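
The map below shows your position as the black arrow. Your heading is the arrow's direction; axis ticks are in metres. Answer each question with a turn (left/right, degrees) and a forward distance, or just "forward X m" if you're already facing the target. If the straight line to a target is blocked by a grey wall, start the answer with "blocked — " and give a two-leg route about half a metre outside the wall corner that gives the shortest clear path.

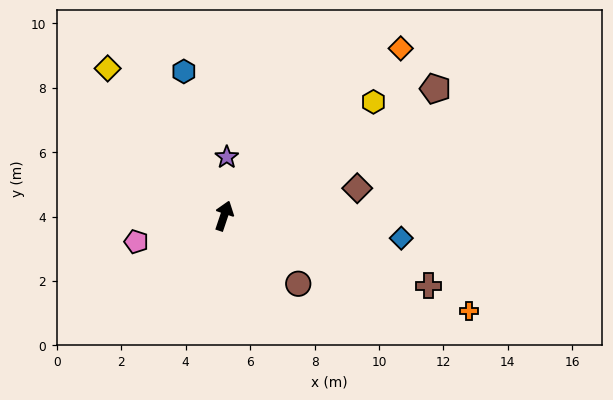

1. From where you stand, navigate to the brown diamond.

turn right 60°, forward 4.2 m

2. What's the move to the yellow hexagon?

turn right 34°, forward 5.8 m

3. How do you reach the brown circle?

turn right 114°, forward 3.1 m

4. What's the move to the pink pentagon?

turn left 125°, forward 2.8 m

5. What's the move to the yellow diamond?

turn left 57°, forward 5.8 m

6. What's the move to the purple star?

turn left 16°, forward 1.8 m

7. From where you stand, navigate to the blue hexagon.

turn left 34°, forward 4.7 m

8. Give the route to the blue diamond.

turn right 79°, forward 5.5 m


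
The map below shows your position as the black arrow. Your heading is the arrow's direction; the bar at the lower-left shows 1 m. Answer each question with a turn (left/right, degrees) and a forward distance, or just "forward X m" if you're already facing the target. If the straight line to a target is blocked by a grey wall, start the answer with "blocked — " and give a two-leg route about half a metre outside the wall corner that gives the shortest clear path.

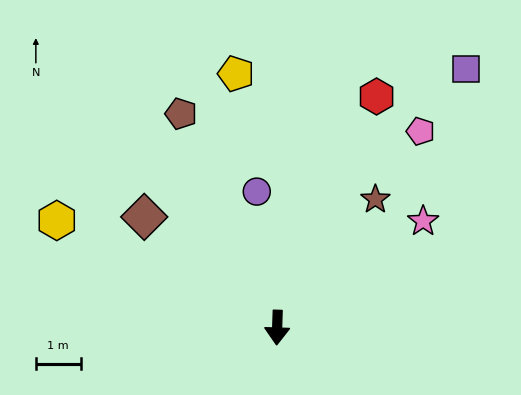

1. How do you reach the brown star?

turn left 144°, forward 3.6 m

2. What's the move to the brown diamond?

turn right 128°, forward 3.9 m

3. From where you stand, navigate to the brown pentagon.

turn right 154°, forward 5.2 m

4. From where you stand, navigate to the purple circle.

turn right 170°, forward 3.1 m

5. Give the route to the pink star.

turn left 128°, forward 4.0 m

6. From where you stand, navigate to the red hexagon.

turn left 159°, forward 5.6 m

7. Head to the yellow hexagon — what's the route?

turn right 114°, forward 5.5 m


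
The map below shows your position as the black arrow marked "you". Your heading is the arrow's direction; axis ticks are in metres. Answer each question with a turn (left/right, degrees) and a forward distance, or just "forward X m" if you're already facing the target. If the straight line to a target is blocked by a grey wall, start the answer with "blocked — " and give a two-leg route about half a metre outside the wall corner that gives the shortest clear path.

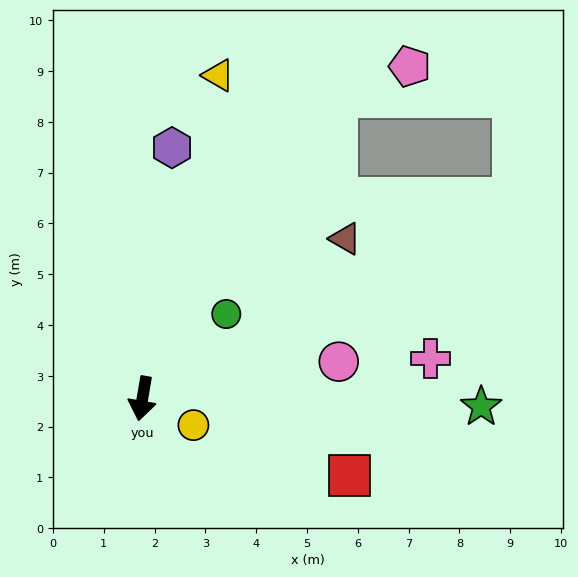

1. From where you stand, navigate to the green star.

turn left 98°, forward 6.7 m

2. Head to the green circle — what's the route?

turn left 145°, forward 2.3 m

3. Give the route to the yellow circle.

turn left 72°, forward 1.1 m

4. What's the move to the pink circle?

turn left 110°, forward 3.9 m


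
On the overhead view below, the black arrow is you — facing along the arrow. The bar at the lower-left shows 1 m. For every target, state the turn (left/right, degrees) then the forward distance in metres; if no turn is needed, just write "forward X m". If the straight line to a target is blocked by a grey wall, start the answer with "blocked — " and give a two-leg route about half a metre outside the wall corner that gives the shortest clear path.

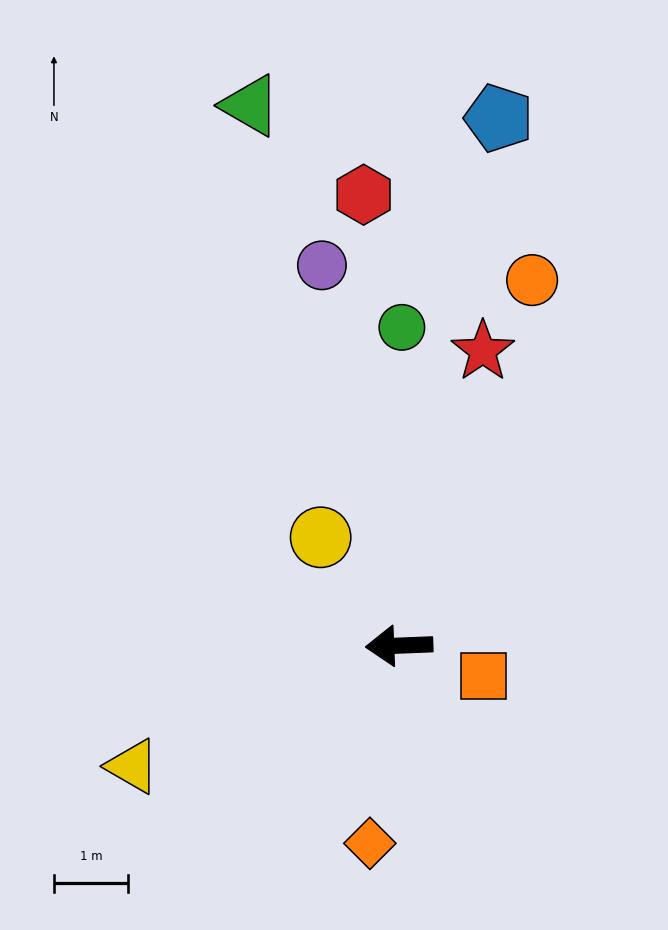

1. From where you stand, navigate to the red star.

turn right 108°, forward 4.1 m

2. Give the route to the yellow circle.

turn right 56°, forward 1.8 m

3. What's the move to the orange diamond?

turn left 79°, forward 2.7 m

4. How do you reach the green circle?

turn right 93°, forward 4.3 m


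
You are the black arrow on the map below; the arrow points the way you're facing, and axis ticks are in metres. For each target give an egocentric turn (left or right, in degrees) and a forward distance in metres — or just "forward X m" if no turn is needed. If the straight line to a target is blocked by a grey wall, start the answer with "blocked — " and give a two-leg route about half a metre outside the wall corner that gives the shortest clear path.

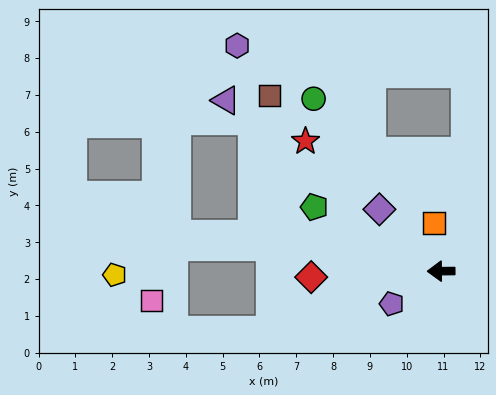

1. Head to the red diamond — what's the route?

turn left 2°, forward 3.5 m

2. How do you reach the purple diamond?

turn right 46°, forward 2.4 m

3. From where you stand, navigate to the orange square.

turn right 82°, forward 1.3 m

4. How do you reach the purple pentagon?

turn left 33°, forward 1.6 m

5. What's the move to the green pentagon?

turn right 27°, forward 3.9 m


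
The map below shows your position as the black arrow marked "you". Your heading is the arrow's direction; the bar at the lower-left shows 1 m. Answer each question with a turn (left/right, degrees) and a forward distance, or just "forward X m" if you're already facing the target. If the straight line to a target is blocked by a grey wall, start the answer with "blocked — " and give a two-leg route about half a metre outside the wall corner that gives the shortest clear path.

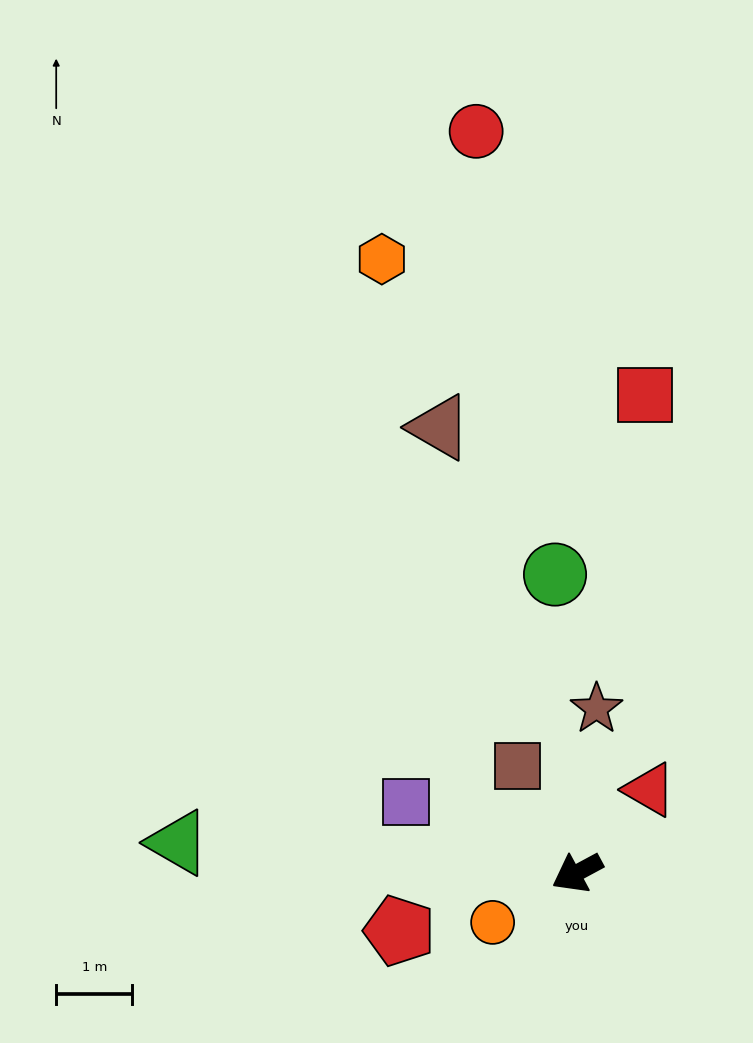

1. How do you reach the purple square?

turn right 51°, forward 2.4 m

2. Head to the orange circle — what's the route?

turn left 2°, forward 1.3 m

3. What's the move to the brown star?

turn right 125°, forward 2.2 m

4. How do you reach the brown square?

turn right 89°, forward 1.6 m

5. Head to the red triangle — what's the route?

turn right 159°, forward 1.4 m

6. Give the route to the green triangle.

turn right 33°, forward 5.3 m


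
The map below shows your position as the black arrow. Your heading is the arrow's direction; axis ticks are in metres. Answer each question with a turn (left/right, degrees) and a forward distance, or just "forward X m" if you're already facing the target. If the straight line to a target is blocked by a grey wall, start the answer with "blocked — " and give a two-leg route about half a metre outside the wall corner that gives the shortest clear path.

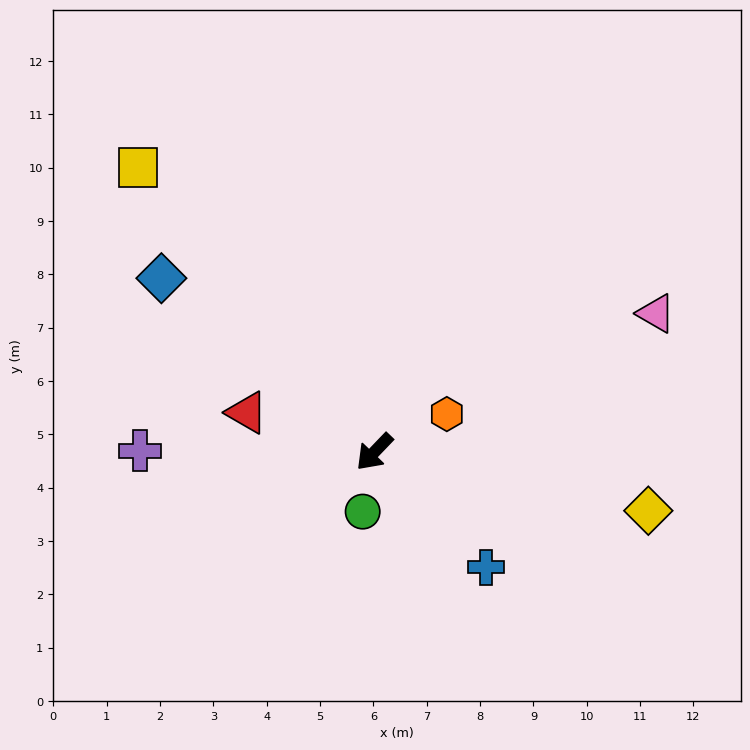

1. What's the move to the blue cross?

turn left 88°, forward 3.0 m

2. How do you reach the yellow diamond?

turn left 122°, forward 5.3 m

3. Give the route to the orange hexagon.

turn left 161°, forward 1.5 m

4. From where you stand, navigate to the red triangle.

turn right 63°, forward 2.5 m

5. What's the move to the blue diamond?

turn right 85°, forward 5.2 m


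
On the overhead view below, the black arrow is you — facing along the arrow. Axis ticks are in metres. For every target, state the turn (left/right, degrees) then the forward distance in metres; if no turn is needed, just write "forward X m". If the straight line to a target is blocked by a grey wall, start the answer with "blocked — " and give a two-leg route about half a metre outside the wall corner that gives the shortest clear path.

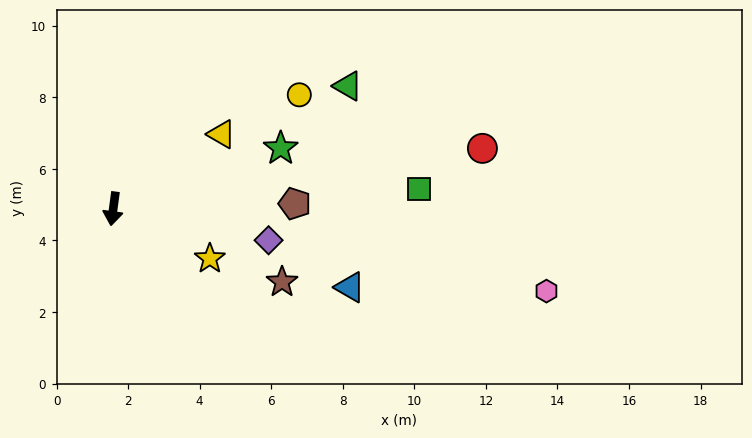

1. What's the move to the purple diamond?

turn left 86°, forward 4.4 m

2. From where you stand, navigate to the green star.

turn left 118°, forward 5.0 m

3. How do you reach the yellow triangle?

turn left 132°, forward 3.7 m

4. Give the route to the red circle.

turn left 107°, forward 10.5 m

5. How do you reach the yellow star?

turn left 70°, forward 3.0 m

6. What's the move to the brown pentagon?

turn left 99°, forward 5.1 m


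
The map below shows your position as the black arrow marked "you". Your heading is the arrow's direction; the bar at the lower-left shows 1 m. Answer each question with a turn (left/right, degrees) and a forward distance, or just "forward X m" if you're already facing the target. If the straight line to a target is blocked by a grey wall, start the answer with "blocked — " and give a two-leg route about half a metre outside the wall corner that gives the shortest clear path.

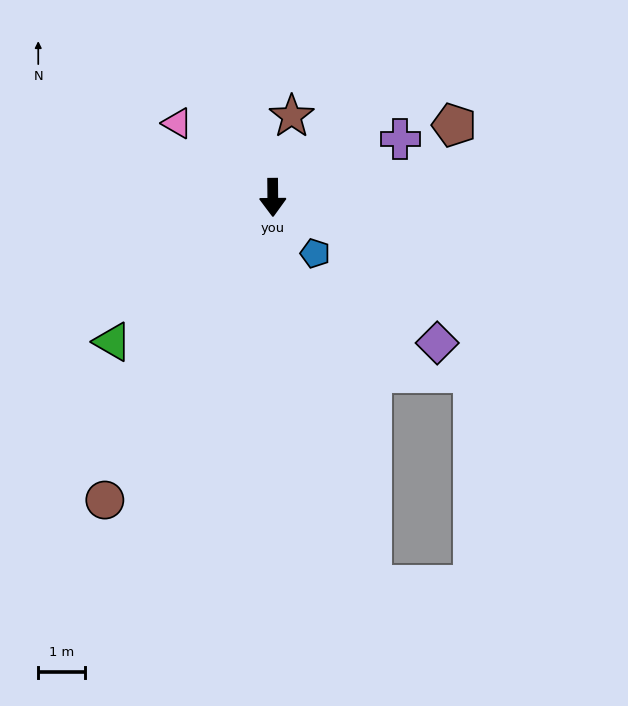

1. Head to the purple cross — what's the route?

turn left 114°, forward 3.0 m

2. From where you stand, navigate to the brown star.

turn left 166°, forward 1.8 m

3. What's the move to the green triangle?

turn right 48°, forward 4.7 m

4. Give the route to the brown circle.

turn right 30°, forward 7.5 m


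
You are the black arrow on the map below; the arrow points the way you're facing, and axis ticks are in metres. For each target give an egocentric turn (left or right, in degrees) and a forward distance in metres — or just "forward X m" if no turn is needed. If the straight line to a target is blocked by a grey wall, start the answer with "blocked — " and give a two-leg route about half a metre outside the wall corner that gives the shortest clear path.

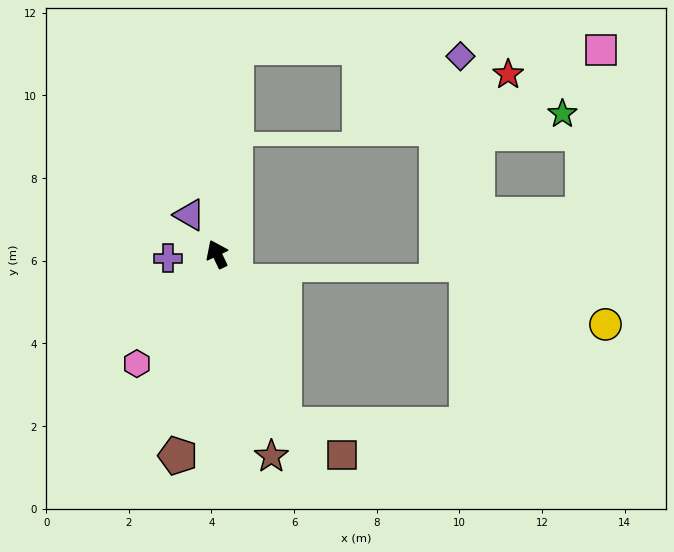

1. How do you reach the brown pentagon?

turn left 144°, forward 5.0 m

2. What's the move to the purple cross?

turn left 70°, forward 1.2 m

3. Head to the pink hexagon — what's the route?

turn left 119°, forward 3.3 m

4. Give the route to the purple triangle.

turn left 10°, forward 1.2 m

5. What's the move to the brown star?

turn left 170°, forward 5.1 m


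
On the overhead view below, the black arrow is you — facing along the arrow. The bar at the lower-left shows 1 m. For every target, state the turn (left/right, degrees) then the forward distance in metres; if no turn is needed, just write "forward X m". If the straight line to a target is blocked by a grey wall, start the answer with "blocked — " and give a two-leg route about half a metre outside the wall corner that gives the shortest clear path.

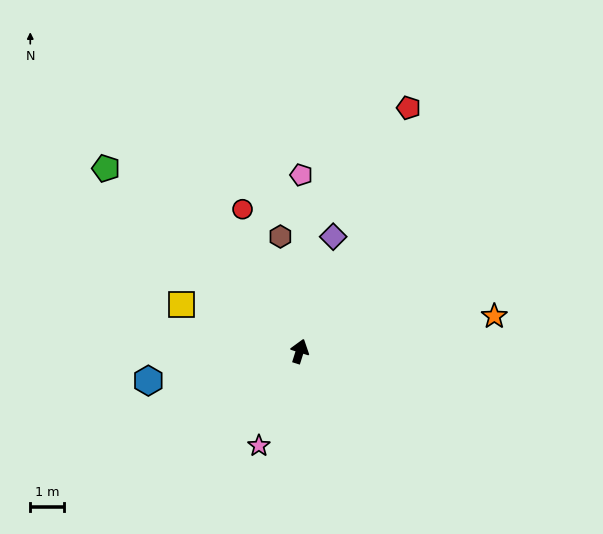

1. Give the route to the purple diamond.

forward 3.6 m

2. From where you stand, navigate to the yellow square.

turn left 86°, forward 3.8 m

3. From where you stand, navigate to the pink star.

turn left 174°, forward 3.1 m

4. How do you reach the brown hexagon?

turn left 27°, forward 3.5 m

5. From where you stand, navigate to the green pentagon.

turn left 64°, forward 8.0 m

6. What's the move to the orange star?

turn right 62°, forward 5.9 m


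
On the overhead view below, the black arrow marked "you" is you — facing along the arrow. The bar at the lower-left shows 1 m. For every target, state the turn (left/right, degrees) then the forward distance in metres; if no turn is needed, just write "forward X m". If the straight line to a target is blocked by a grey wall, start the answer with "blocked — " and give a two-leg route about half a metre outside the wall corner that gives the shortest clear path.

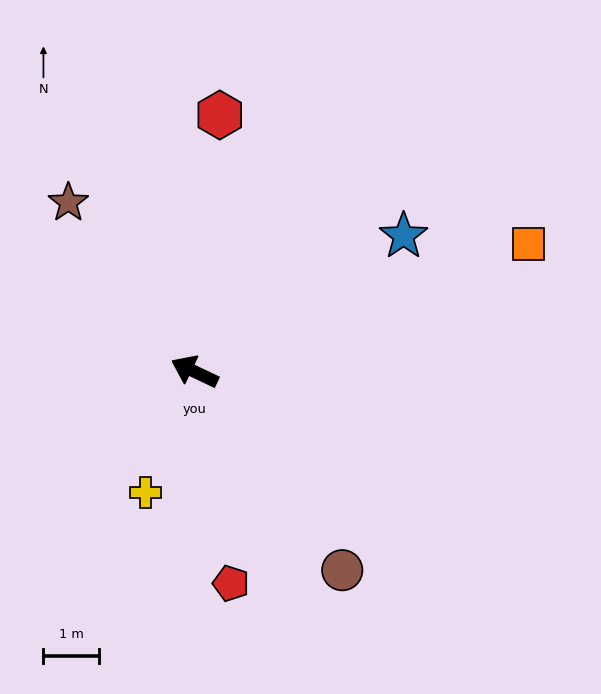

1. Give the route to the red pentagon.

turn left 125°, forward 3.9 m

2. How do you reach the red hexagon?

turn right 70°, forward 4.7 m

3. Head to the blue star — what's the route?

turn right 122°, forward 4.5 m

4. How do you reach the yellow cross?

turn left 93°, forward 2.4 m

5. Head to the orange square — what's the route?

turn right 134°, forward 6.5 m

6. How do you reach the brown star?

turn right 28°, forward 3.8 m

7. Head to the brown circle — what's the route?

turn left 152°, forward 4.5 m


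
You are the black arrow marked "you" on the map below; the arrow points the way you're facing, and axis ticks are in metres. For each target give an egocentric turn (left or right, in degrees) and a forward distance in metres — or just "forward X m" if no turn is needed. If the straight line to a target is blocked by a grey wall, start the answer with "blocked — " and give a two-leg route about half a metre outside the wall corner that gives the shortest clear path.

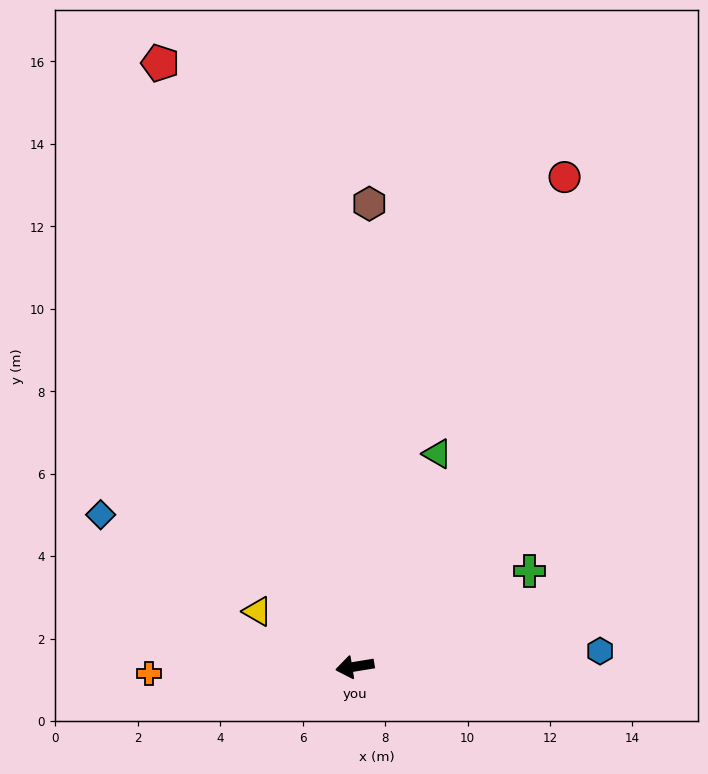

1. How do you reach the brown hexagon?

turn right 101°, forward 11.2 m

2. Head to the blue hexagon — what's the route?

turn left 174°, forward 6.0 m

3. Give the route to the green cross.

turn right 161°, forward 4.8 m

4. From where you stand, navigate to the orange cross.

turn right 7°, forward 5.0 m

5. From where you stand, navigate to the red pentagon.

turn right 81°, forward 15.4 m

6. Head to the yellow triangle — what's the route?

turn right 39°, forward 2.7 m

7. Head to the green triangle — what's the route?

turn right 120°, forward 5.5 m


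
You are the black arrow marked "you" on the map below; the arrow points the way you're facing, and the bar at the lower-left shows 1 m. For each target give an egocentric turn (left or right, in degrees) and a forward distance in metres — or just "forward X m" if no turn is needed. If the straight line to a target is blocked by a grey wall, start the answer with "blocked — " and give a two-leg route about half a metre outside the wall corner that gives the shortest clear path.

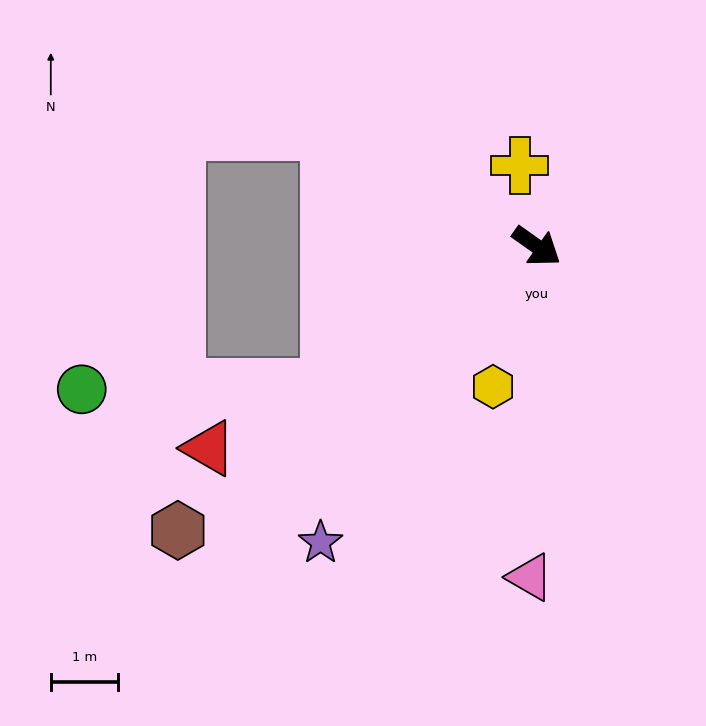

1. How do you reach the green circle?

blocked — turn right 111°, forward 3.7 m, then turn right 33°, forward 3.7 m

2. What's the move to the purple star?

turn right 91°, forward 5.4 m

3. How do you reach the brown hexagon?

turn right 106°, forward 6.8 m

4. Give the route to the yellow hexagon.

turn right 72°, forward 2.2 m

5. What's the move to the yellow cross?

turn left 137°, forward 1.2 m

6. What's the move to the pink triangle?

turn right 56°, forward 4.9 m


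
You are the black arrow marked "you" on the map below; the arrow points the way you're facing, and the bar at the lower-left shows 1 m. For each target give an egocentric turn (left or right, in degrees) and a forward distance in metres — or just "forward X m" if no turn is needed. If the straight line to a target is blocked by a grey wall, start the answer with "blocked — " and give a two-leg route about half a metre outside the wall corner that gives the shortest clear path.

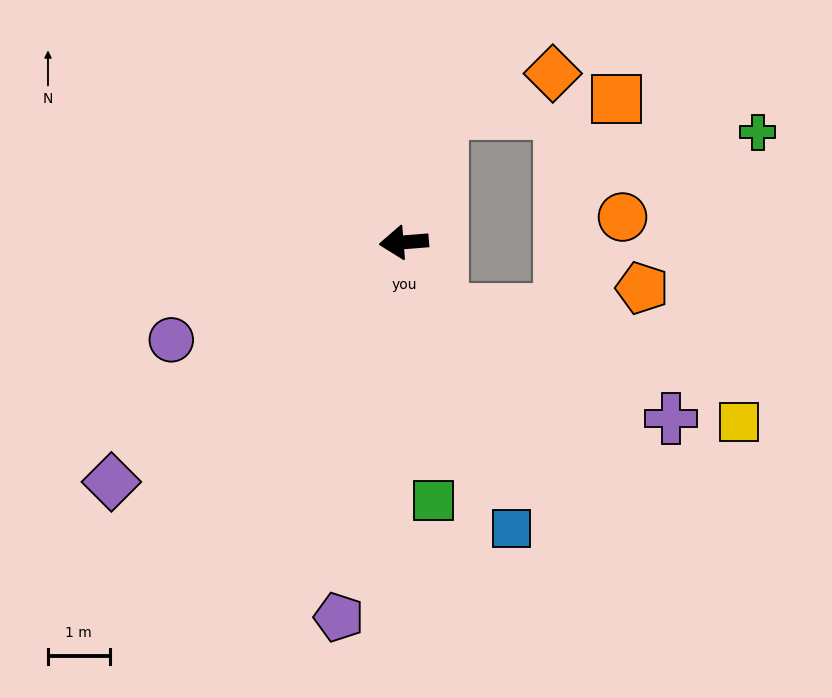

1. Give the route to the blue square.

turn left 106°, forward 5.0 m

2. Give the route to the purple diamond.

turn left 35°, forward 6.1 m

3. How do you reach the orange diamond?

blocked — turn right 111°, forward 2.2 m, then turn right 54°, forward 1.9 m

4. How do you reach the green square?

turn left 92°, forward 4.2 m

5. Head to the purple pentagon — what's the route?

turn left 76°, forward 6.2 m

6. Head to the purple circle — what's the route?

turn left 18°, forward 4.1 m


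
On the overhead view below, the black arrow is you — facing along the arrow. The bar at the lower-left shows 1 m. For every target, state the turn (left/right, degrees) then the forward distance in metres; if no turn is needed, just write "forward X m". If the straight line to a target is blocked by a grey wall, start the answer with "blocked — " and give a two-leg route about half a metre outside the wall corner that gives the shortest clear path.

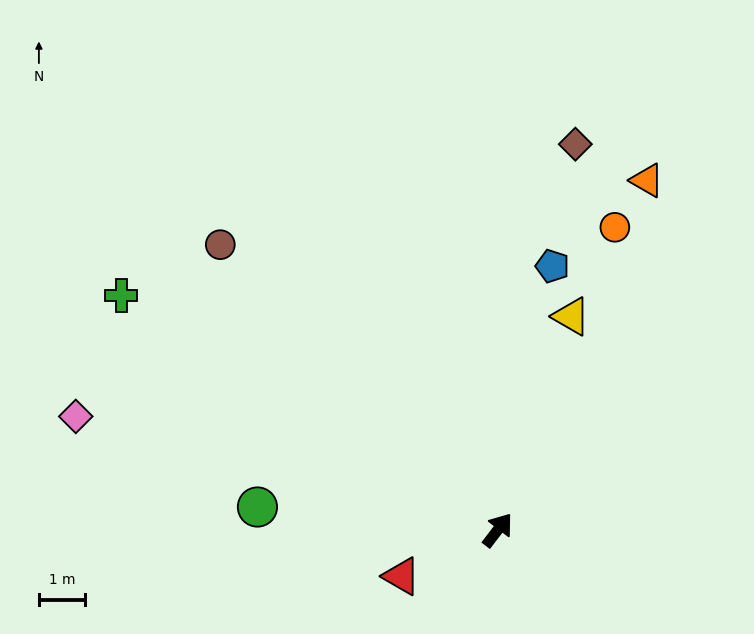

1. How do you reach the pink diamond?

turn left 112°, forward 9.4 m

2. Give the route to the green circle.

turn left 122°, forward 5.2 m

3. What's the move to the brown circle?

turn left 82°, forward 8.5 m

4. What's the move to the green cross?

turn left 96°, forward 9.5 m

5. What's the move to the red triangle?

turn left 153°, forward 2.3 m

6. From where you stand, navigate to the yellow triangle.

turn left 18°, forward 4.8 m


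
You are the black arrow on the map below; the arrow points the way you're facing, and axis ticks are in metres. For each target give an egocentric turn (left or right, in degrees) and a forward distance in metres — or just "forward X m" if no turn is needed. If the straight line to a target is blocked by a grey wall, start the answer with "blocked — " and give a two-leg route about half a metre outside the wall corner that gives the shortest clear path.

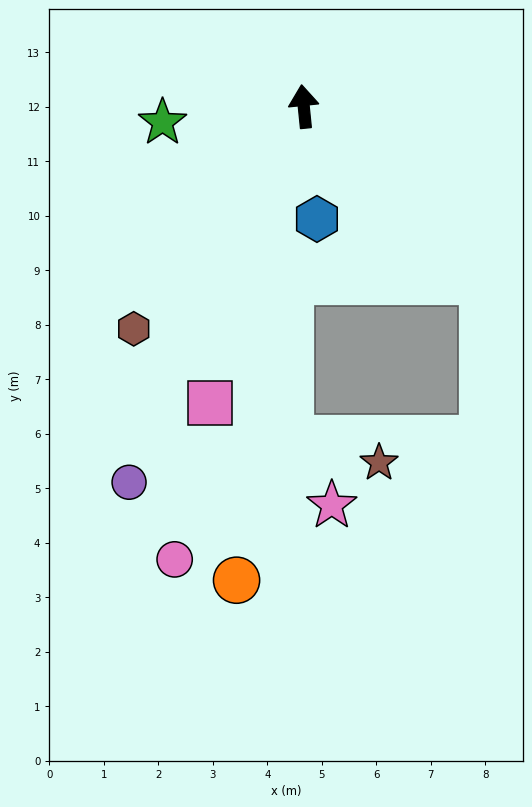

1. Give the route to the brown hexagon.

turn left 137°, forward 5.1 m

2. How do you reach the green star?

turn left 91°, forward 2.6 m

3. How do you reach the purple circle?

turn left 149°, forward 7.6 m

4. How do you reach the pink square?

turn left 157°, forward 5.7 m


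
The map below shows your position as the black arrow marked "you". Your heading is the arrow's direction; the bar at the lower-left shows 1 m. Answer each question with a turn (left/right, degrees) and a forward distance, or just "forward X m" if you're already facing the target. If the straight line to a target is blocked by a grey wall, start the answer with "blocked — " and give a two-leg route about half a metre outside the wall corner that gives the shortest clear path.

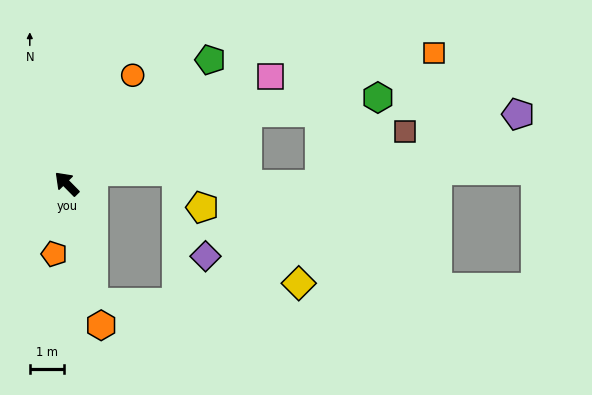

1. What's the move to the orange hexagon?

turn left 149°, forward 4.2 m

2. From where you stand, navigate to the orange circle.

turn right 76°, forward 3.7 m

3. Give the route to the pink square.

turn right 107°, forward 6.7 m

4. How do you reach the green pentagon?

turn right 94°, forward 5.5 m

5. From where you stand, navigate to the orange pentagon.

turn left 125°, forward 2.1 m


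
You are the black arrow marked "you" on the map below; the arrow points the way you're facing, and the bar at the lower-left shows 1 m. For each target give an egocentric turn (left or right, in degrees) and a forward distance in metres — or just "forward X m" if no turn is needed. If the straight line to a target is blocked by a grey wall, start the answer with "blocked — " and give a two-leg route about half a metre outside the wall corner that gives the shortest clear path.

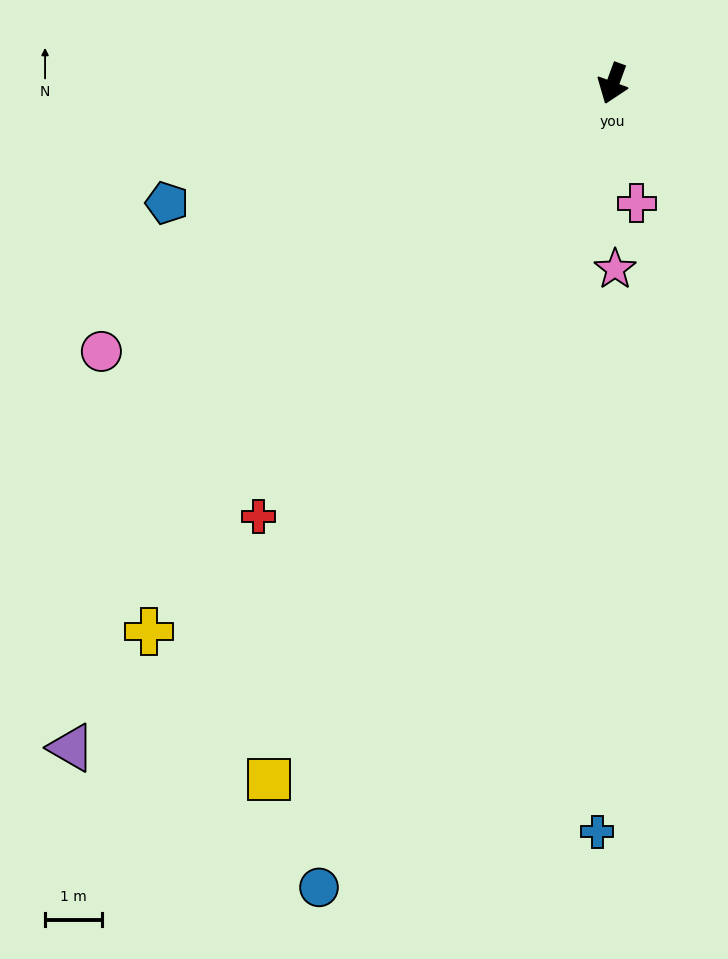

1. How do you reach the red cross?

turn right 19°, forward 9.9 m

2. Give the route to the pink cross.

turn left 31°, forward 2.2 m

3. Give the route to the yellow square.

turn right 6°, forward 13.7 m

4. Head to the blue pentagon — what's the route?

turn right 55°, forward 8.2 m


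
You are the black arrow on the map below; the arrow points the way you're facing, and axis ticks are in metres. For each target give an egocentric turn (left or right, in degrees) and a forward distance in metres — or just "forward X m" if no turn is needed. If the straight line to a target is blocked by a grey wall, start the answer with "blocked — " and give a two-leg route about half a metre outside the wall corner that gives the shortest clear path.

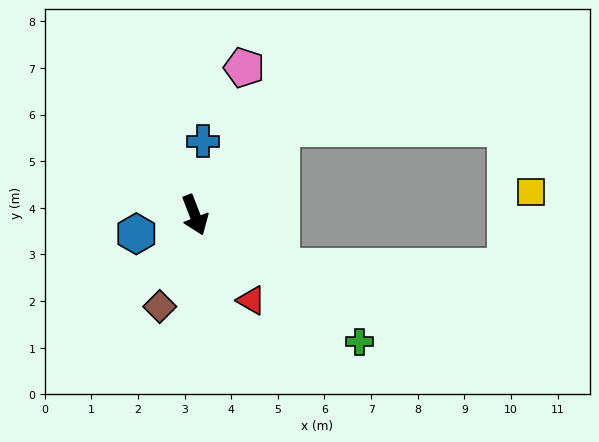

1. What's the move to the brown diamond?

turn right 42°, forward 2.1 m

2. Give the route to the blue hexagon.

turn right 93°, forward 1.3 m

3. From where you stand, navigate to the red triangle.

turn left 12°, forward 2.2 m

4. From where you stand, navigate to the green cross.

turn left 31°, forward 4.5 m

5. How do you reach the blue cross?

turn left 152°, forward 1.6 m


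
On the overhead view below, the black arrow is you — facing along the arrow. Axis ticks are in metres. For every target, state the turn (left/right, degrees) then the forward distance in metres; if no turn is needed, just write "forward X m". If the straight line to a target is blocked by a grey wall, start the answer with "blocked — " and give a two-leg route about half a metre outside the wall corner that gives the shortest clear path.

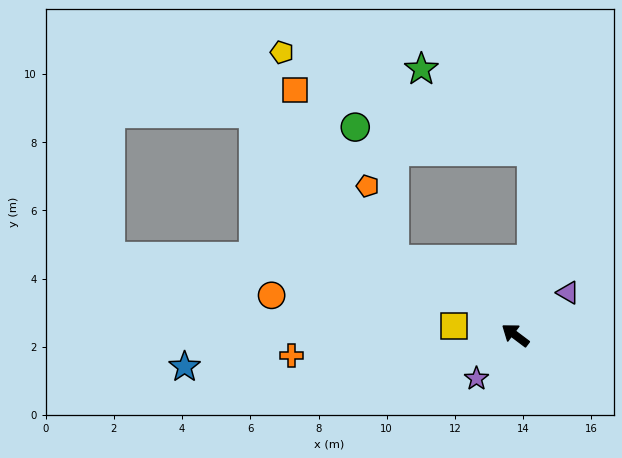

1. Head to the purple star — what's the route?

turn left 85°, forward 1.7 m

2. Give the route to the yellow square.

turn left 29°, forward 1.8 m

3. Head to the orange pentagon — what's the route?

blocked — turn left 5°, forward 4.2 m, then turn right 38°, forward 2.3 m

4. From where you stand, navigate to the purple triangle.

turn right 104°, forward 2.0 m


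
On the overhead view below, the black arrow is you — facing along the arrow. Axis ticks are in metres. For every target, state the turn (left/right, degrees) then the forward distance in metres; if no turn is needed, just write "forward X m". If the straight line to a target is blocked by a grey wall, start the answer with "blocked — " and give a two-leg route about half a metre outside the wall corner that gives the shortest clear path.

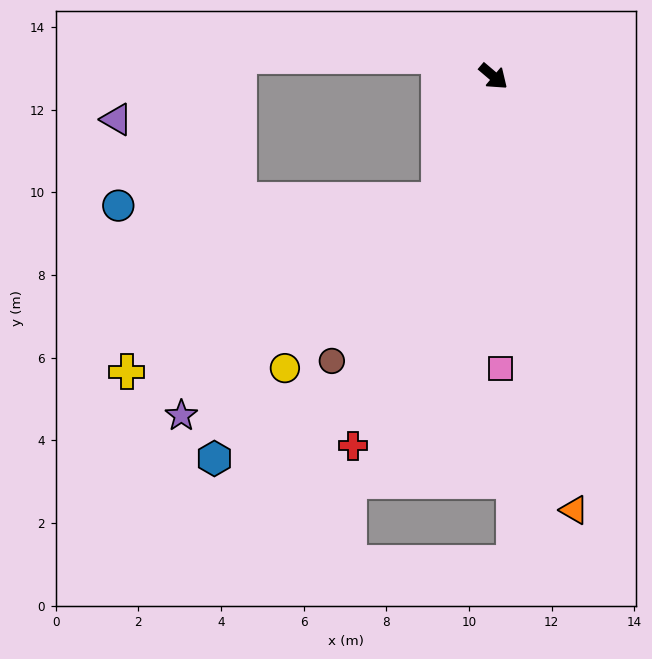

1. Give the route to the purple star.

blocked — turn right 74°, forward 3.3 m, then turn right 26°, forward 8.1 m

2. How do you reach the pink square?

turn right 48°, forward 7.1 m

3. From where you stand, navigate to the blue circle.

blocked — turn right 74°, forward 3.3 m, then turn right 64°, forward 7.7 m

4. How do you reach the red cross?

turn right 70°, forward 9.6 m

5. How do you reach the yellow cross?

blocked — turn right 74°, forward 3.3 m, then turn right 37°, forward 8.6 m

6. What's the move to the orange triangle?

turn right 39°, forward 10.7 m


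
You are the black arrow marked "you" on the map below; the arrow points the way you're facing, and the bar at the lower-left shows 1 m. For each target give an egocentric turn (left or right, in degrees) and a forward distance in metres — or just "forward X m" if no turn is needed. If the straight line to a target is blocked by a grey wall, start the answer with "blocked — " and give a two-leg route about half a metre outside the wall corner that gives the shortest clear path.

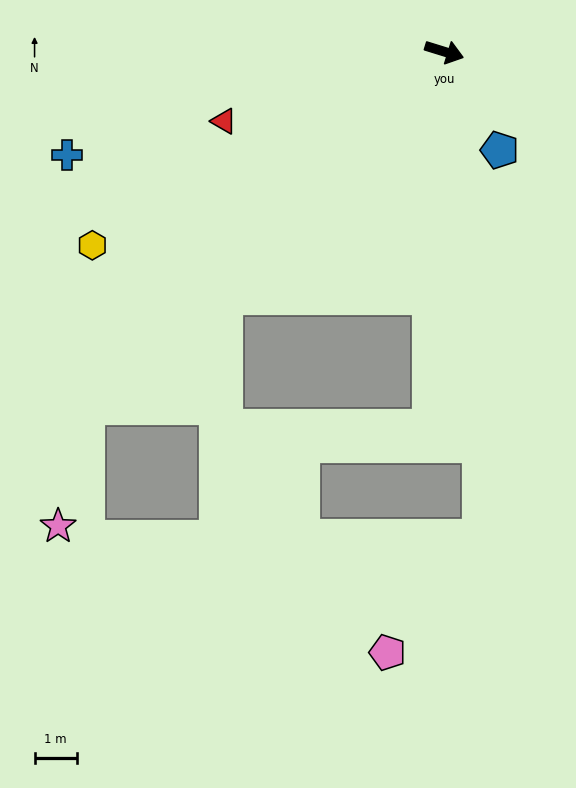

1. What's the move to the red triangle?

turn right 145°, forward 5.5 m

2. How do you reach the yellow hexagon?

turn right 134°, forward 9.6 m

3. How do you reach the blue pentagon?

turn right 43°, forward 2.7 m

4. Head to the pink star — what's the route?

blocked — turn right 118°, forward 12.0 m, then turn left 32°, forward 2.9 m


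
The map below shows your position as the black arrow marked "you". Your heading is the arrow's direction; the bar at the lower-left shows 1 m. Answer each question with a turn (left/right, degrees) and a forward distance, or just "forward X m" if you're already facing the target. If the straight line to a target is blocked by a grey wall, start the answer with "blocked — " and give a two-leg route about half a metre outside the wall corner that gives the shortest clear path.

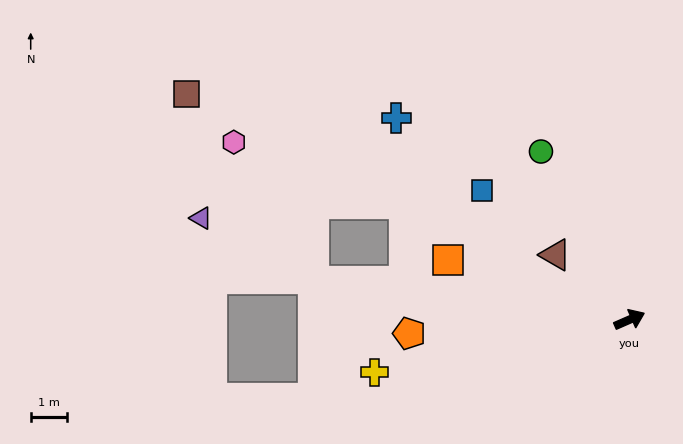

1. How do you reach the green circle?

turn left 94°, forward 5.3 m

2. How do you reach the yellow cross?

turn left 168°, forward 7.2 m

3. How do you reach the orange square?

turn left 138°, forward 5.3 m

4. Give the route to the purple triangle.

blocked — turn left 149°, forward 8.9 m, then turn right 22°, forward 3.6 m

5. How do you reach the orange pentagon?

turn left 160°, forward 6.1 m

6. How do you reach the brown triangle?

turn left 115°, forward 2.7 m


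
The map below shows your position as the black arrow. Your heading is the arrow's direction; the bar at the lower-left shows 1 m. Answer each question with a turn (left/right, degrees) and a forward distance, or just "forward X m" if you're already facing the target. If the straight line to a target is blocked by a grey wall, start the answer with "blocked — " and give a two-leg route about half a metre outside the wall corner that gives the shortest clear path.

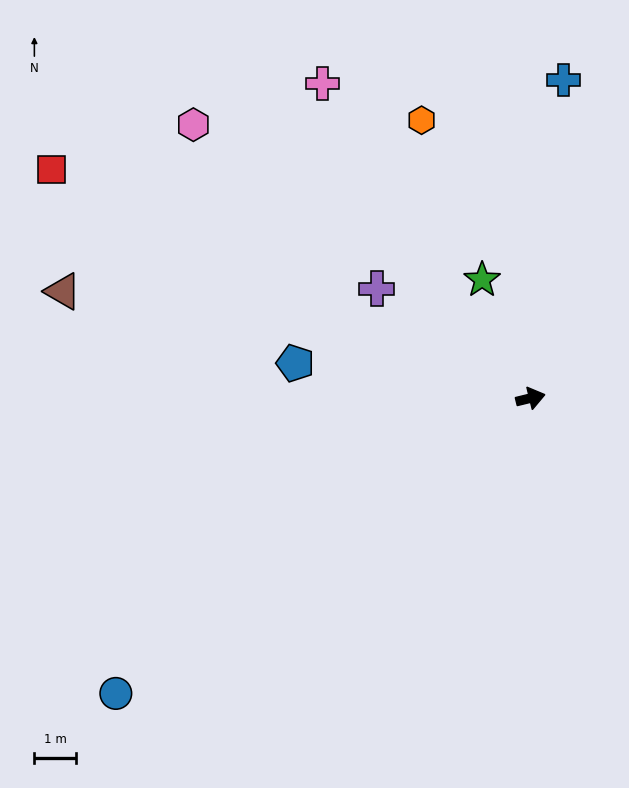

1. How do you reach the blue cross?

turn left 70°, forward 7.7 m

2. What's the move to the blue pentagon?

turn left 158°, forward 5.7 m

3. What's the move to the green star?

turn left 99°, forward 3.1 m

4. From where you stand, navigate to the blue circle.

turn right 158°, forward 12.3 m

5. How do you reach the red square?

turn left 141°, forward 12.8 m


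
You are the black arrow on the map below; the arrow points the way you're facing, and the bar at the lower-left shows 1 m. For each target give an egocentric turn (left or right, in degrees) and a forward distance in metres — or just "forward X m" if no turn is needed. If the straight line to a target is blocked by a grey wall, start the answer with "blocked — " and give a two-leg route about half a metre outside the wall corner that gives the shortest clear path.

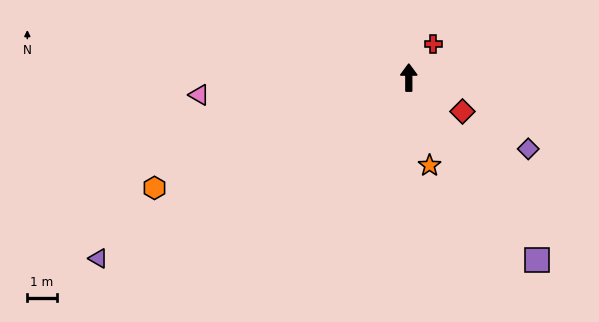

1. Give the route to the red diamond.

turn right 122°, forward 2.1 m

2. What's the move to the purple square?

turn right 145°, forward 7.5 m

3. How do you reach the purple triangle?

turn left 120°, forward 12.1 m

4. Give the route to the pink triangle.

turn left 95°, forward 7.1 m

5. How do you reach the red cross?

turn right 36°, forward 1.4 m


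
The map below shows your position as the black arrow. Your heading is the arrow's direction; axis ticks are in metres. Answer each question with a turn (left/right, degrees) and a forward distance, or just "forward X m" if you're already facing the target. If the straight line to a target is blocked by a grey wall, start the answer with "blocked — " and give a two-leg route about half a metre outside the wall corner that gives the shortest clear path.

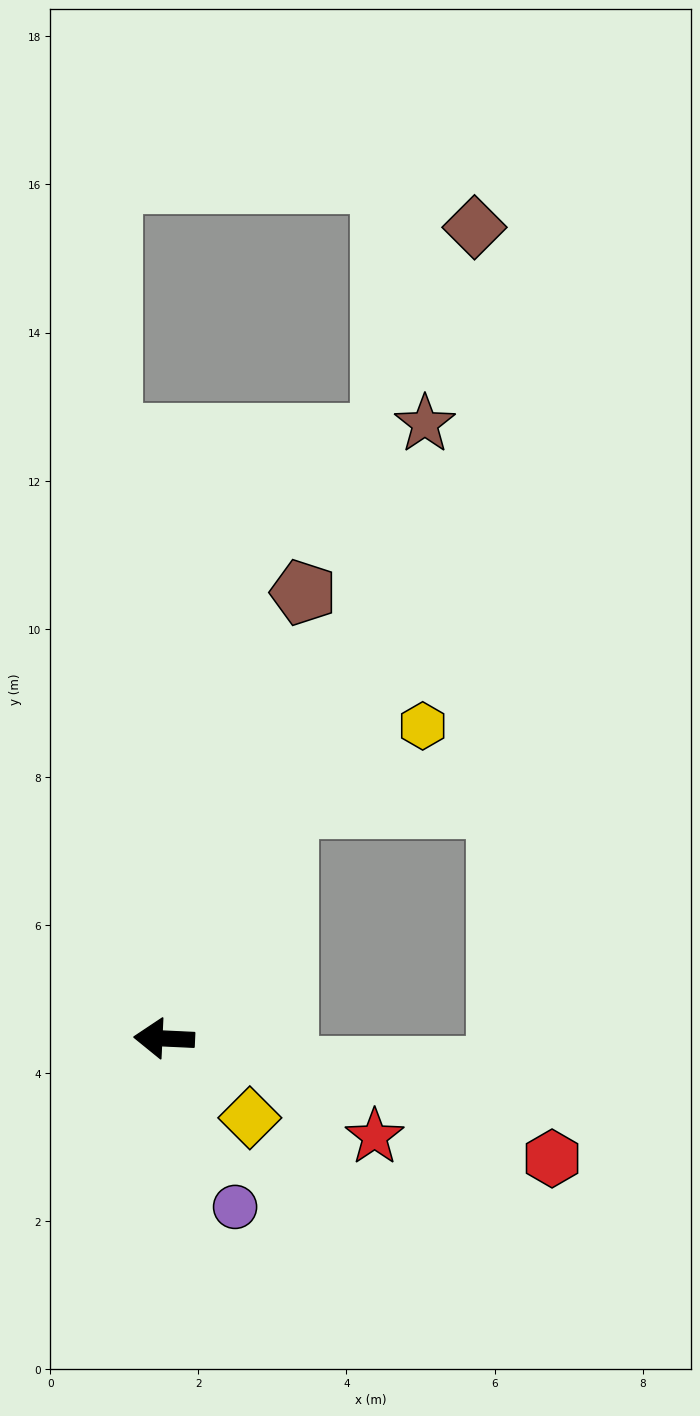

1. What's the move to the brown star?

turn right 110°, forward 9.0 m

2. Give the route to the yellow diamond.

turn left 140°, forward 1.6 m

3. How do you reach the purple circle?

turn left 116°, forward 2.5 m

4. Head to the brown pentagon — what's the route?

turn right 105°, forward 6.3 m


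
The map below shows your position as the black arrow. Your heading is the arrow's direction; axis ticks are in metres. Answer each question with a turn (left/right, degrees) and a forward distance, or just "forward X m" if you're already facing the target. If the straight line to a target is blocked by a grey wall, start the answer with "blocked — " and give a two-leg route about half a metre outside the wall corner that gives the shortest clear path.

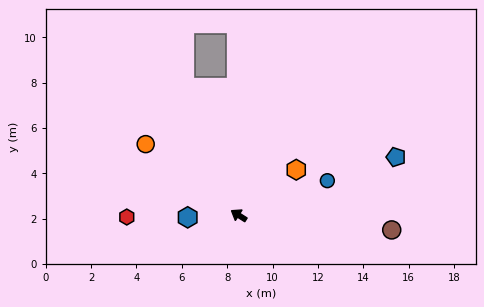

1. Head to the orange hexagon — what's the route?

turn right 109°, forward 3.2 m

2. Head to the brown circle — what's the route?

turn right 153°, forward 6.8 m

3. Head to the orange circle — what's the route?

turn right 5°, forward 5.2 m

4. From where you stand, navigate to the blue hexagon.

turn left 35°, forward 2.3 m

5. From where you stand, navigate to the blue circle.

turn right 126°, forward 4.2 m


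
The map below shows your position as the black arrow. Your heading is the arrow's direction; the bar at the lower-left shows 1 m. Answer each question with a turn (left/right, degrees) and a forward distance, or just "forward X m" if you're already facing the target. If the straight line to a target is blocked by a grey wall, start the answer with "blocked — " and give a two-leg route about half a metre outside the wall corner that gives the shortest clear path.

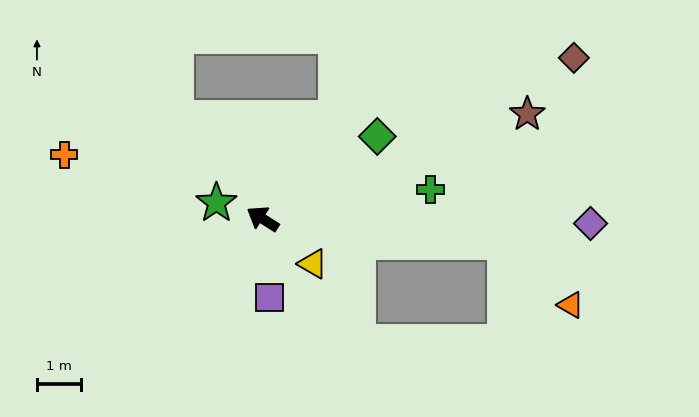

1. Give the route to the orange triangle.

blocked — turn right 153°, forward 5.6 m, then turn right 39°, forward 2.1 m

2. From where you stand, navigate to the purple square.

turn left 128°, forward 1.8 m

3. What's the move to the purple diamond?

turn right 148°, forward 7.5 m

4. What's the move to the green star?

turn left 13°, forward 1.1 m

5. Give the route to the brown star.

turn right 126°, forward 6.5 m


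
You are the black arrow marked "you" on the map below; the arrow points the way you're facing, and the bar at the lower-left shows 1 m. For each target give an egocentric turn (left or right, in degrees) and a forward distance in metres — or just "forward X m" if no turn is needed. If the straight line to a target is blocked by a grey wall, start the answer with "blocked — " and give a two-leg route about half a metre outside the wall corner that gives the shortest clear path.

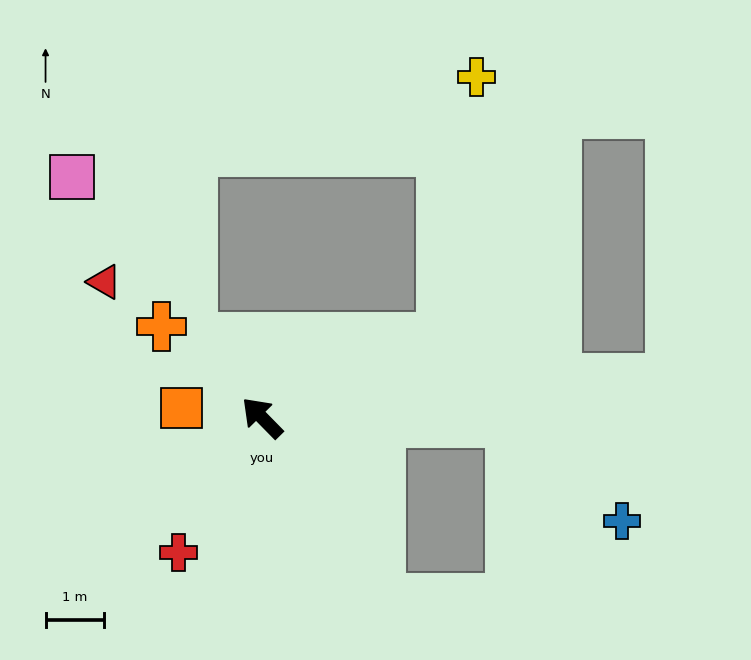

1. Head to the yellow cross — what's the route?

blocked — turn right 110°, forward 3.4 m, then turn left 58°, forward 4.5 m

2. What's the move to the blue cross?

blocked — turn right 136°, forward 4.3 m, then turn right 40°, forward 2.5 m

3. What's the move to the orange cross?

turn left 3°, forward 2.3 m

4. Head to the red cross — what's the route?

turn left 104°, forward 2.7 m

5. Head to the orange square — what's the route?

turn left 39°, forward 1.4 m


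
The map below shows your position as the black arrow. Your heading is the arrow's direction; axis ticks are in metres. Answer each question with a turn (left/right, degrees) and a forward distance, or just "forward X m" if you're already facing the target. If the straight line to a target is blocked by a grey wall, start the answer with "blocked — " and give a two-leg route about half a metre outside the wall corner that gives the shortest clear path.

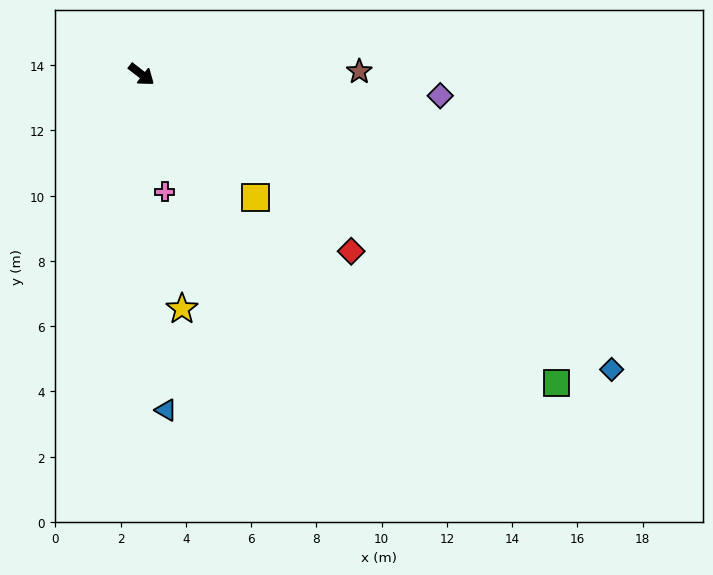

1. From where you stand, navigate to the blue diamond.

turn left 6°, forward 17.0 m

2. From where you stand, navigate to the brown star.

turn left 39°, forward 6.7 m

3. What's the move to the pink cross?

turn right 41°, forward 3.7 m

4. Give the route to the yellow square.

turn right 9°, forward 5.2 m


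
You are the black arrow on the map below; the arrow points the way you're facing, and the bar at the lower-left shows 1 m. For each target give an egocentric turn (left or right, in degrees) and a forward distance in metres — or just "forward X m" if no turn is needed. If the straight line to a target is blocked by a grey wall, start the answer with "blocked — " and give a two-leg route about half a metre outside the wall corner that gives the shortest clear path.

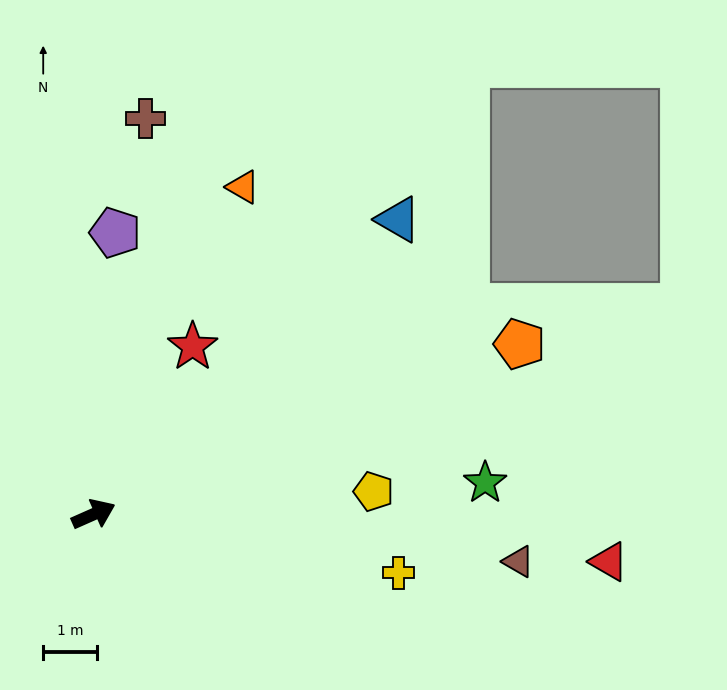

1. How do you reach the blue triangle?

turn left 20°, forward 7.9 m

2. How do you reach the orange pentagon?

turn right 2°, forward 8.5 m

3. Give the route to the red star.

turn left 36°, forward 3.6 m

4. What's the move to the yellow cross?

turn right 35°, forward 5.8 m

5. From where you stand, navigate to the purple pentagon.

turn left 62°, forward 5.3 m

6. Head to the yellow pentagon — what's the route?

turn right 19°, forward 5.2 m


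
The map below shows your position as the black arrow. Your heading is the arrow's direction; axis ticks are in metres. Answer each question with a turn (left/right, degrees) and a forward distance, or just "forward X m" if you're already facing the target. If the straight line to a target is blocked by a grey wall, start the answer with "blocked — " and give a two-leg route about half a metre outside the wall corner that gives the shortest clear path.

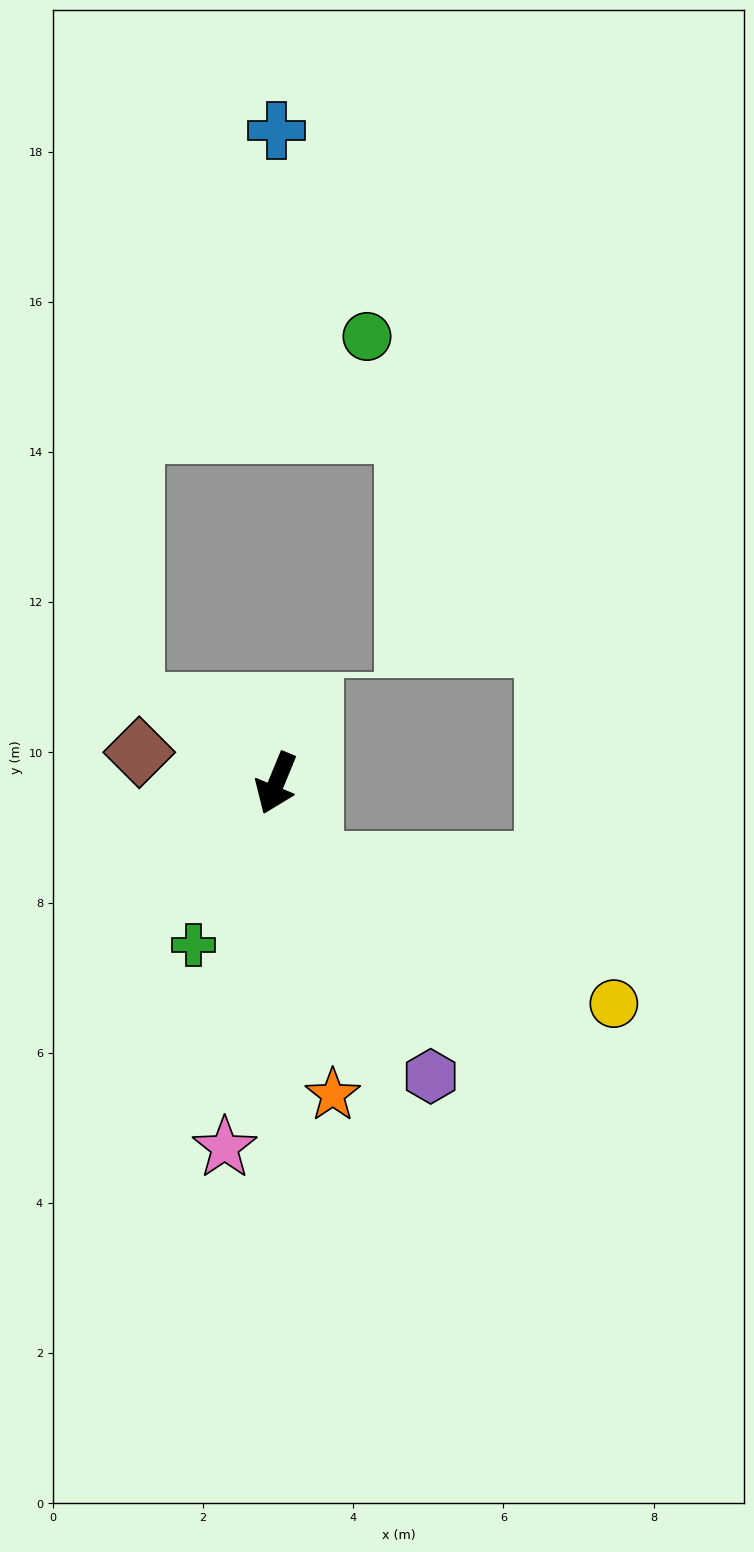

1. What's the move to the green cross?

turn right 5°, forward 2.4 m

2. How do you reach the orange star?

turn left 33°, forward 4.2 m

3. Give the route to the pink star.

turn left 14°, forward 4.9 m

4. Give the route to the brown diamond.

turn right 80°, forward 1.9 m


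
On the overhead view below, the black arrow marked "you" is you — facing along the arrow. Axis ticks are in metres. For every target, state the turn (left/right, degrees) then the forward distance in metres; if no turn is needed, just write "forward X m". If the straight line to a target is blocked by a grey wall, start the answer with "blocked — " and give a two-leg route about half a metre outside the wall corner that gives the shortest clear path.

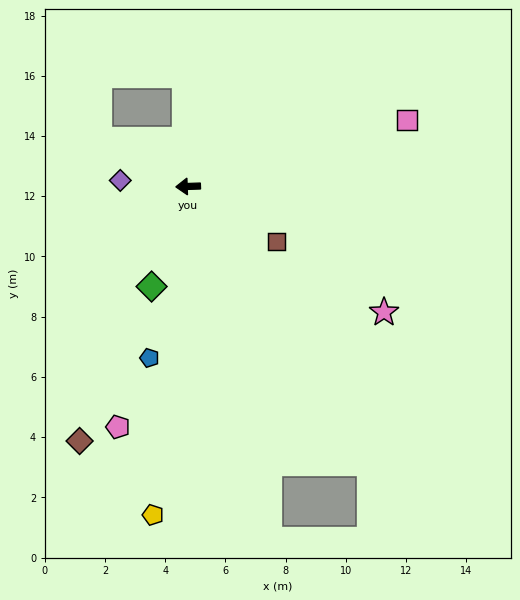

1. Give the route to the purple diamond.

turn right 7°, forward 2.3 m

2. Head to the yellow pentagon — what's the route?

turn left 82°, forward 11.0 m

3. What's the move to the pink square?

turn right 165°, forward 7.6 m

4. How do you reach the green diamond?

turn left 68°, forward 3.5 m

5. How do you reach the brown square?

turn left 146°, forward 3.5 m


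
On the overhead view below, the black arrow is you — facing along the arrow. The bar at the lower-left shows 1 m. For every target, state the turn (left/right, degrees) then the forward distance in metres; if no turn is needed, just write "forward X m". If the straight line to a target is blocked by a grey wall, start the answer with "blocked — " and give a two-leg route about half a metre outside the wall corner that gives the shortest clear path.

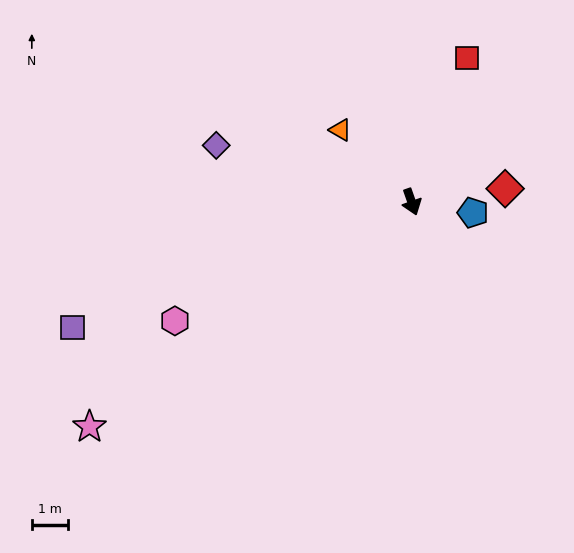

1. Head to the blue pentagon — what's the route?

turn left 61°, forward 1.7 m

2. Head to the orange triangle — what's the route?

turn right 155°, forward 2.8 m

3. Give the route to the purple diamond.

turn right 126°, forward 5.6 m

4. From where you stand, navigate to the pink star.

turn right 74°, forward 10.8 m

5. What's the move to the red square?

turn left 140°, forward 4.2 m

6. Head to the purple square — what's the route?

turn right 89°, forward 9.9 m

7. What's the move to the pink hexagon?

turn right 83°, forward 7.3 m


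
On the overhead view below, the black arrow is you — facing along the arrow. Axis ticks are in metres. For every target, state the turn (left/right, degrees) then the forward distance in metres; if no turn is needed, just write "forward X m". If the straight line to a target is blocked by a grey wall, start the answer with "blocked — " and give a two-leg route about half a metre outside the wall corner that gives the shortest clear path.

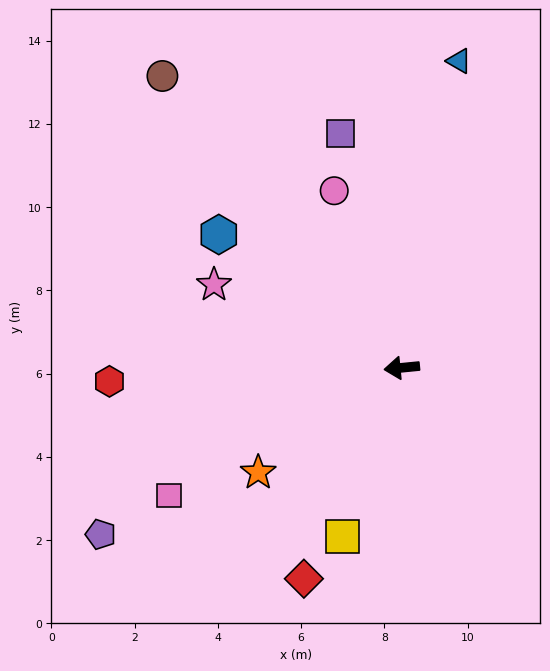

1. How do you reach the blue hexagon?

turn right 42°, forward 5.4 m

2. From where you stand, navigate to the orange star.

turn left 30°, forward 4.3 m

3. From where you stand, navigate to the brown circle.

turn right 56°, forward 9.1 m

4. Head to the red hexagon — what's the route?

turn right 3°, forward 7.0 m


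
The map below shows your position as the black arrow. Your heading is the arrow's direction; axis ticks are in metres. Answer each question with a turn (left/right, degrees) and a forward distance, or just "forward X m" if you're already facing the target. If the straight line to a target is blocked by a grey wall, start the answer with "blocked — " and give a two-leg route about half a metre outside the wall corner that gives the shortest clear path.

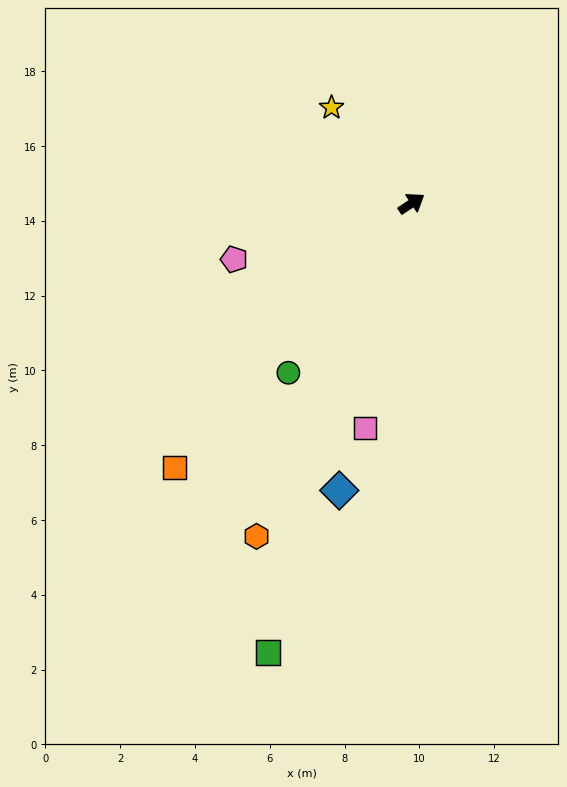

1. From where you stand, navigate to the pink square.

turn right 135°, forward 6.1 m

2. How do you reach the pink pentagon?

turn left 164°, forward 5.0 m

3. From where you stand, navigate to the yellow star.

turn left 96°, forward 3.3 m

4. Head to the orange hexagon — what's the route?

turn right 149°, forward 9.8 m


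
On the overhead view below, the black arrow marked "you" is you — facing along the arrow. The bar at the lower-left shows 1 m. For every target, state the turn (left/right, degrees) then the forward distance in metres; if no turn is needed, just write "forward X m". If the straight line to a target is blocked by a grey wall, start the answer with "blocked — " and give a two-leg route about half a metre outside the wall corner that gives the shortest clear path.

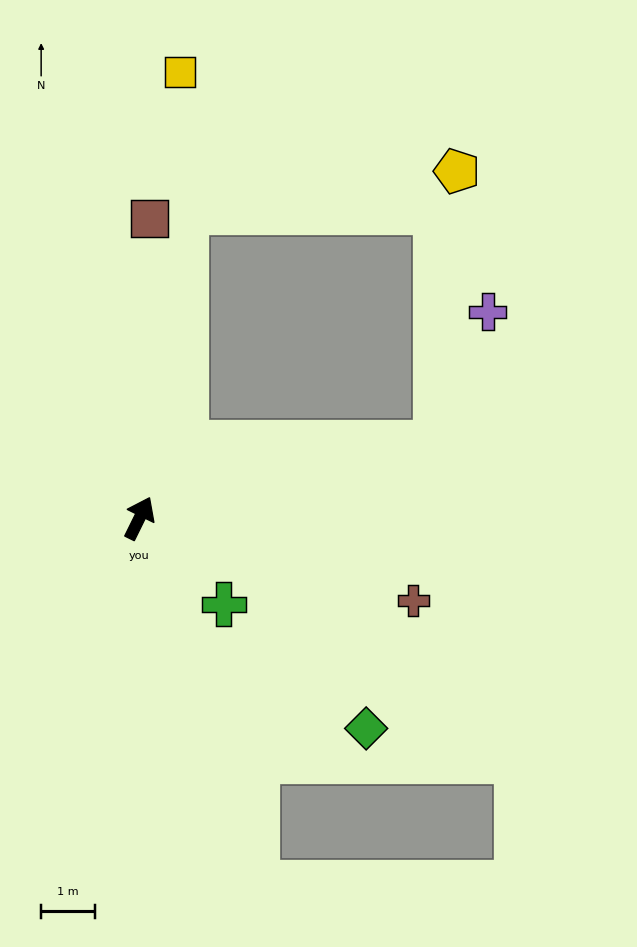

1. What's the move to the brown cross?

turn right 81°, forward 5.3 m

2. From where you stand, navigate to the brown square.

turn left 24°, forward 5.6 m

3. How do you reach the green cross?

turn right 109°, forward 2.3 m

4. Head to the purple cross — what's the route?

blocked — turn right 50°, forward 5.7 m, then turn left 55°, forward 2.6 m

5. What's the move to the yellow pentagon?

blocked — turn right 50°, forward 5.7 m, then turn left 72°, forward 5.1 m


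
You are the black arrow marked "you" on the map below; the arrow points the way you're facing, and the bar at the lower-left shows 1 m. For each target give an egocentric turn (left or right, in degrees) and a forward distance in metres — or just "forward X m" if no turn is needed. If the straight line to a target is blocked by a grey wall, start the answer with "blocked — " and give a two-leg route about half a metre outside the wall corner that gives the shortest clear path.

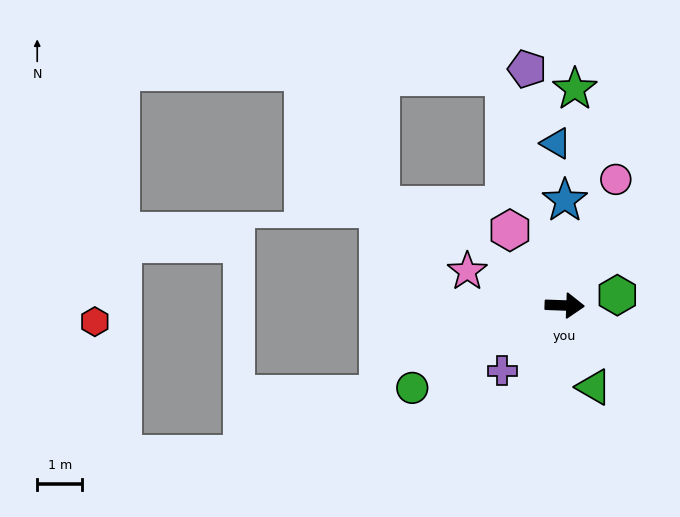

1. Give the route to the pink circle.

turn left 70°, forward 3.0 m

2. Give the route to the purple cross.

turn right 132°, forward 2.0 m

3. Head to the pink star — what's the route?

turn left 163°, forward 2.3 m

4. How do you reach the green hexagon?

turn left 13°, forward 1.2 m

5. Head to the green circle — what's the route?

turn right 150°, forward 3.8 m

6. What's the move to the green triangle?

turn right 68°, forward 1.9 m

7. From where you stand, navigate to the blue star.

turn left 92°, forward 2.3 m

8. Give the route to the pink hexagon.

turn left 128°, forward 2.1 m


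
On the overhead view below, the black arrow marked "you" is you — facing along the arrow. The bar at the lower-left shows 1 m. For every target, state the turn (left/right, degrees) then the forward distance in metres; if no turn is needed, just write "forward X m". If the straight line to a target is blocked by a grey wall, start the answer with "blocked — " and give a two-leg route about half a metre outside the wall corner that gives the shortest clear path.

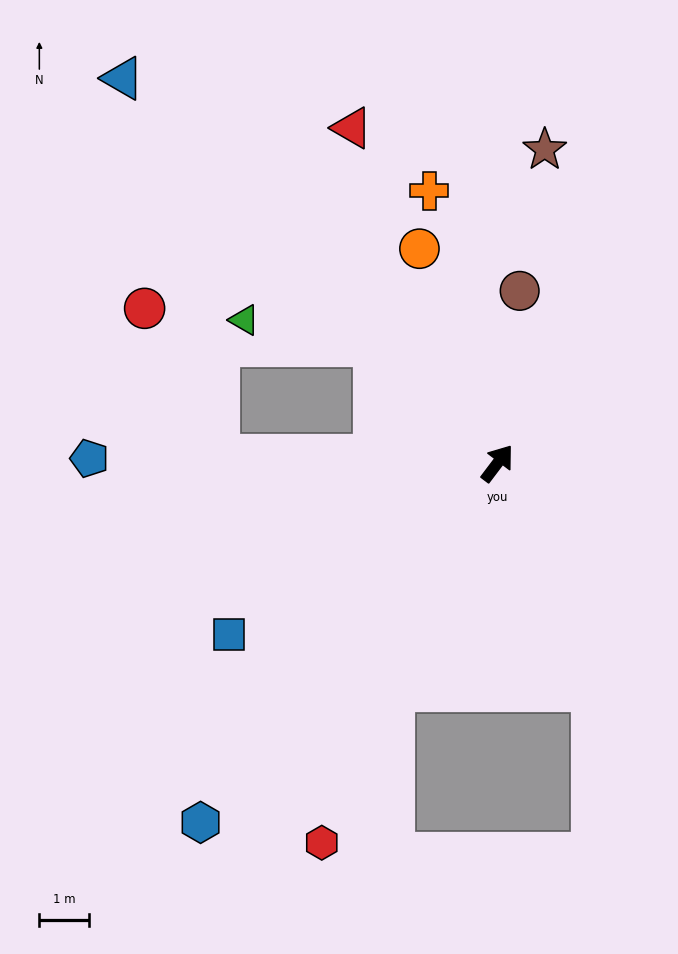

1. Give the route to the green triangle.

blocked — turn left 83°, forward 3.4 m, then turn left 33°, forward 2.6 m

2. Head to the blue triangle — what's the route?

turn left 81°, forward 10.7 m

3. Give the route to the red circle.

blocked — turn left 125°, forward 5.6 m, then turn right 61°, forward 3.3 m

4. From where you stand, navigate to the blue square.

turn left 160°, forward 6.4 m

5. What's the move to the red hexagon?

turn right 168°, forward 8.3 m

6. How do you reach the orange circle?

turn left 57°, forward 4.6 m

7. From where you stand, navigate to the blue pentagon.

turn left 126°, forward 8.1 m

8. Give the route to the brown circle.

turn left 30°, forward 3.5 m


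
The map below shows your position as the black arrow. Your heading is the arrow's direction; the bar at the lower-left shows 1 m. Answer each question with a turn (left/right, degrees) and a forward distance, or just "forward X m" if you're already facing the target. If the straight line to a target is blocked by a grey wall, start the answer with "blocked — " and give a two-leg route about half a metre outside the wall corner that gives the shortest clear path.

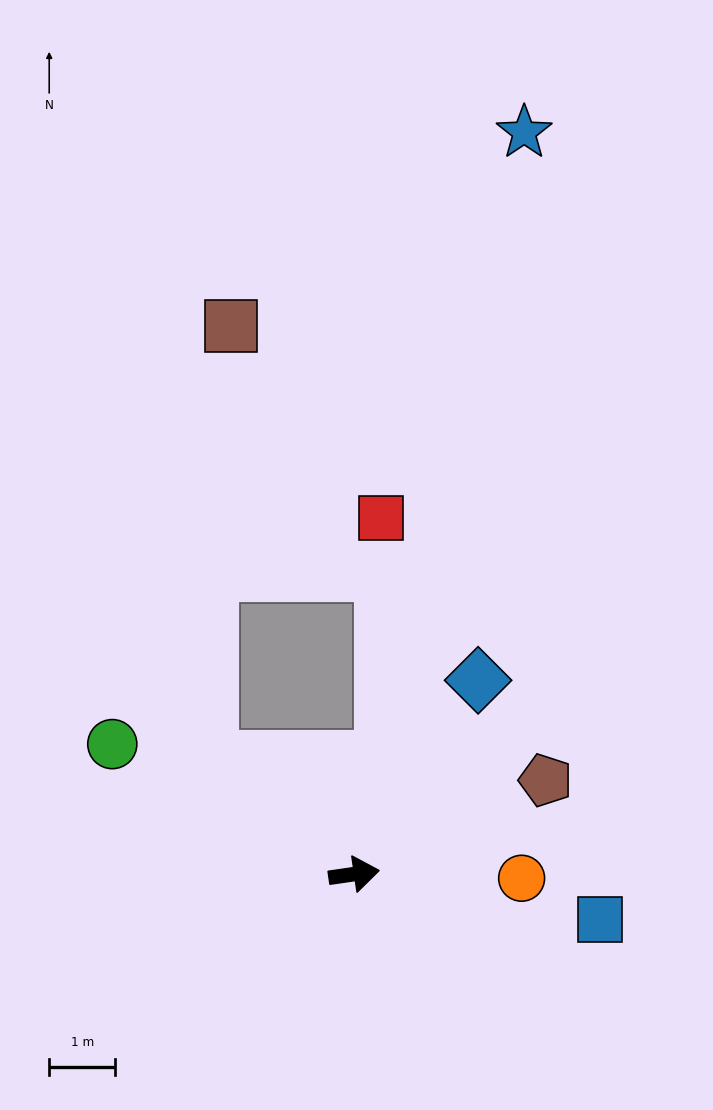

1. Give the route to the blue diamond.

turn left 49°, forward 3.5 m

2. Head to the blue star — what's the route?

turn left 69°, forward 11.5 m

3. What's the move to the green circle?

turn left 143°, forward 4.2 m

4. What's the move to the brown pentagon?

turn left 18°, forward 3.2 m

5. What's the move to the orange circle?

turn right 10°, forward 2.5 m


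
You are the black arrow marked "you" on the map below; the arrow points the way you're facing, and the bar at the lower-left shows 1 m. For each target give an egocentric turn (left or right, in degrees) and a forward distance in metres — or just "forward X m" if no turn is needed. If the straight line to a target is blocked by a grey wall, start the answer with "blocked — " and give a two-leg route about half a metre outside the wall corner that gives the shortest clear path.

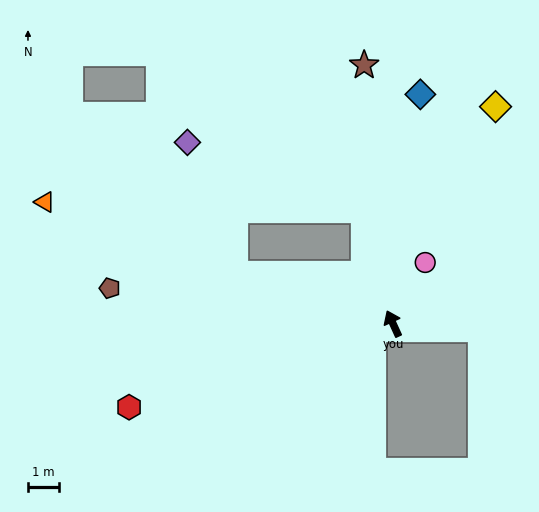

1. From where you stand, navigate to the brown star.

turn right 18°, forward 8.3 m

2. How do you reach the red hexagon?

turn left 83°, forward 8.9 m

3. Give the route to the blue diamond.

turn right 31°, forward 7.4 m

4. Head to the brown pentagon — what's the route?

turn left 58°, forward 9.2 m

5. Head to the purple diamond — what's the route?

blocked — turn left 48°, forward 5.3 m, then turn right 53°, forward 4.5 m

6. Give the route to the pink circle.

turn right 52°, forward 2.2 m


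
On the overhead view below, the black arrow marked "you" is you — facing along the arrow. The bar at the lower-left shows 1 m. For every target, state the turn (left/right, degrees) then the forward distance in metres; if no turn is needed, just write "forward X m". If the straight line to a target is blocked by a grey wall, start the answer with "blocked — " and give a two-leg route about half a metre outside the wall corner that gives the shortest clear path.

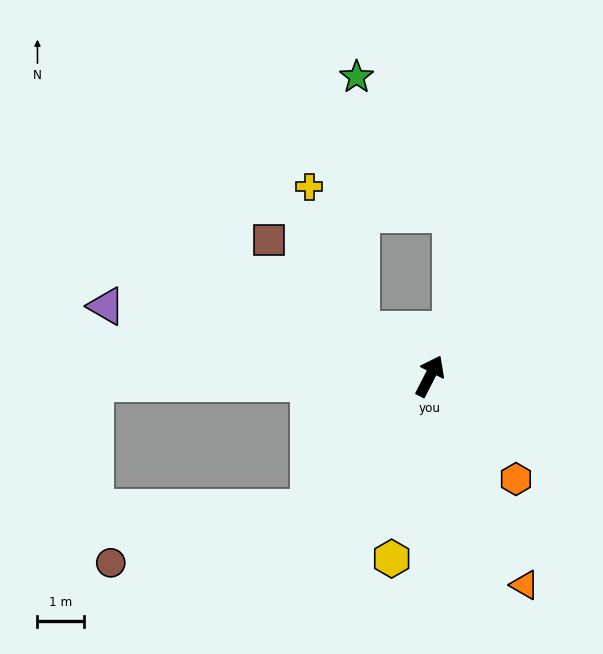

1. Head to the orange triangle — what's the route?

turn right 128°, forward 4.9 m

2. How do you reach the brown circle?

blocked — turn left 165°, forward 3.9 m, then turn right 33°, forward 4.4 m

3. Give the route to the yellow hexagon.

turn right 165°, forward 4.0 m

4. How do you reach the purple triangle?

turn left 105°, forward 7.1 m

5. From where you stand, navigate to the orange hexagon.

turn right 113°, forward 2.9 m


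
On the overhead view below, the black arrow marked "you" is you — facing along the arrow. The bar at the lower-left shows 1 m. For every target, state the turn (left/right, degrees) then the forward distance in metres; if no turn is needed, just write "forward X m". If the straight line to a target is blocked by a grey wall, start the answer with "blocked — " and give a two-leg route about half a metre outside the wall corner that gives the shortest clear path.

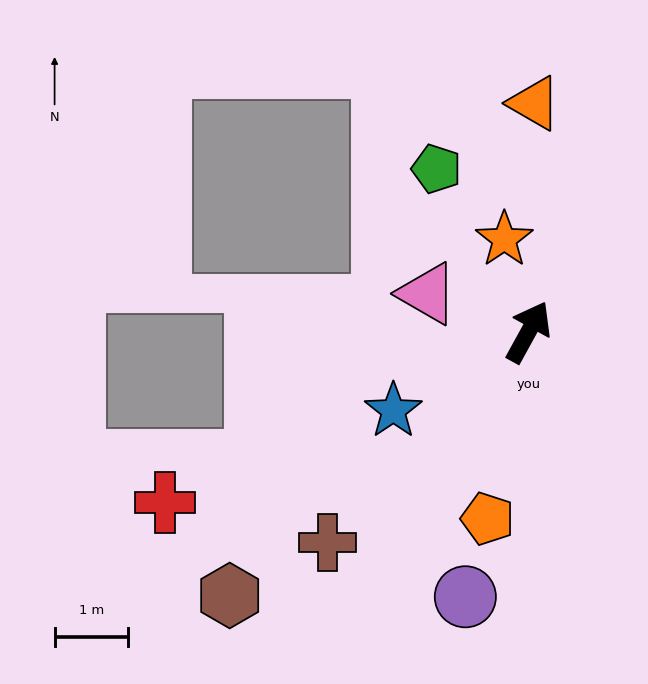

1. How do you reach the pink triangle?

turn left 98°, forward 1.5 m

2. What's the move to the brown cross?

turn left 165°, forward 4.0 m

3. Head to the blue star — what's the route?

turn left 149°, forward 2.1 m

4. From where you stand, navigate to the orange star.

turn left 43°, forward 1.3 m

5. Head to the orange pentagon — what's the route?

turn right 164°, forward 2.6 m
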